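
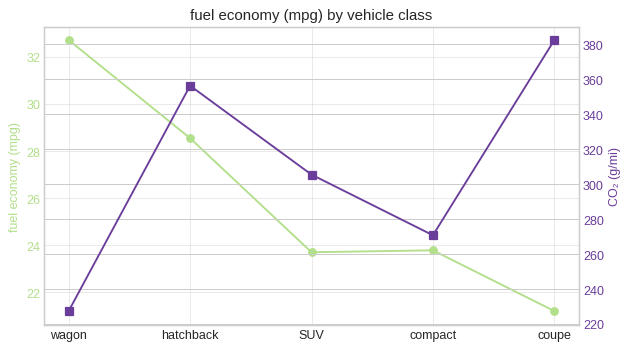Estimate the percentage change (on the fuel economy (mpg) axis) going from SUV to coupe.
SUV ≈ 24, coupe ≈ 21; (21 − 24) / 24 ≈ -12.5%.

≈ -12.5%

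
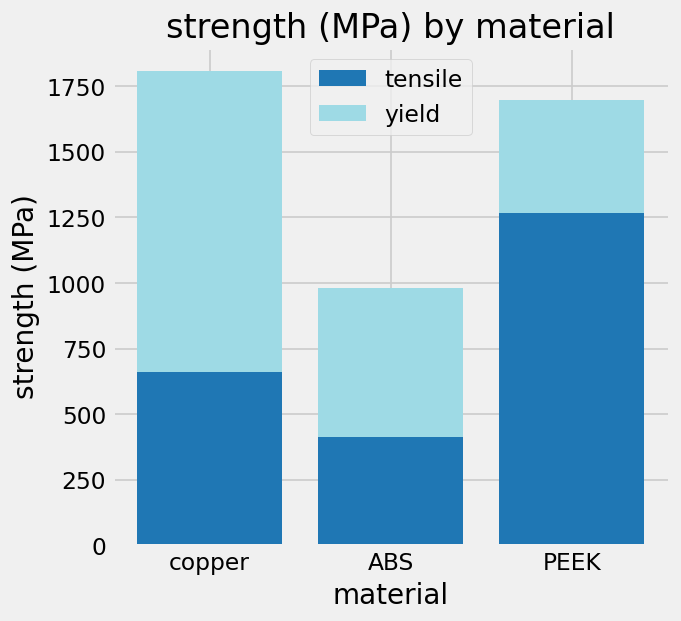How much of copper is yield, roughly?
≈ 1200

yield top ≈ 1800, bottom ≈ 600; segment ≈ 1200.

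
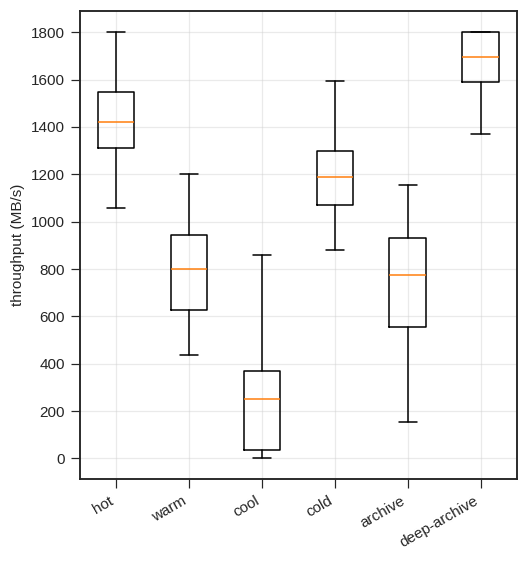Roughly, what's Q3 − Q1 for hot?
Q3 ≈ 1600, Q1 ≈ 1400; IQR ≈ 200.

≈ 200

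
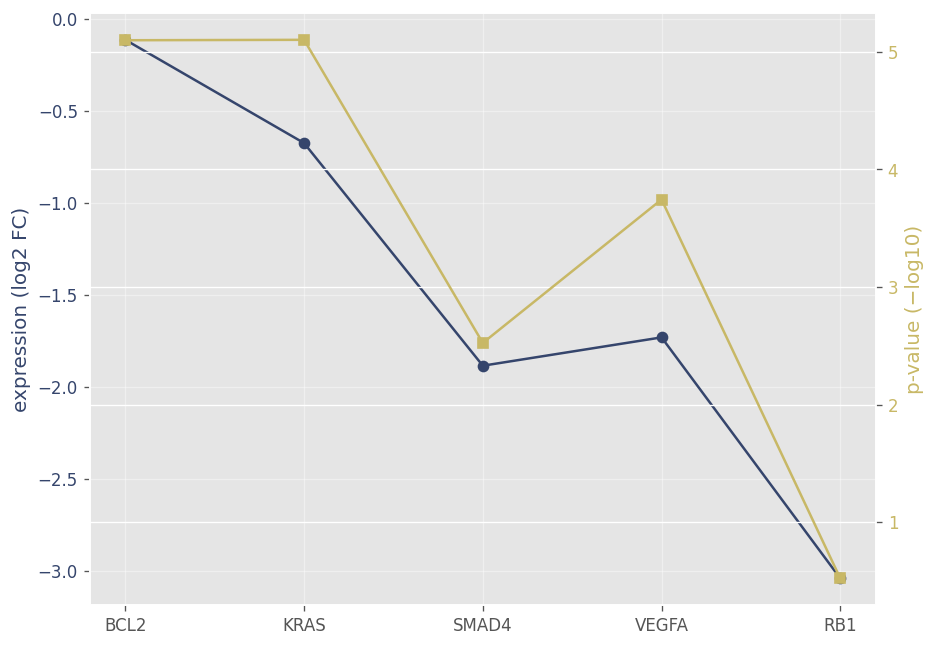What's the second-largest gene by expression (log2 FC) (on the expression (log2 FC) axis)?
KRAS

Top 3 (on the expression (log2 FC) axis): BCL2 ≈ 0.0, KRAS ≈ -0.5, VEGFA ≈ -1.5.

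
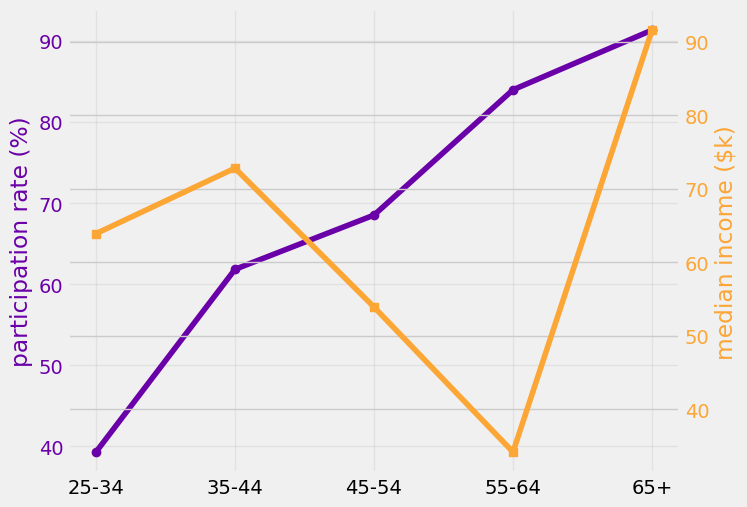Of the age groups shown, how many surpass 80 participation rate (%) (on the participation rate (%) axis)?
2

Above 80: 55-64, 65+.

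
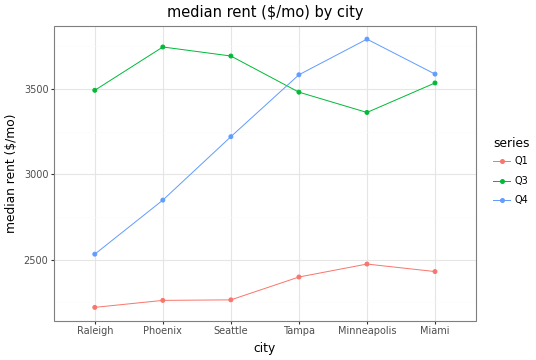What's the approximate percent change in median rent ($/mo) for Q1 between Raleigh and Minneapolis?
≈ +9.1%

Raleigh ≈ 2200, Minneapolis ≈ 2400; (2400 − 2200) / 2200 ≈ +9.1%.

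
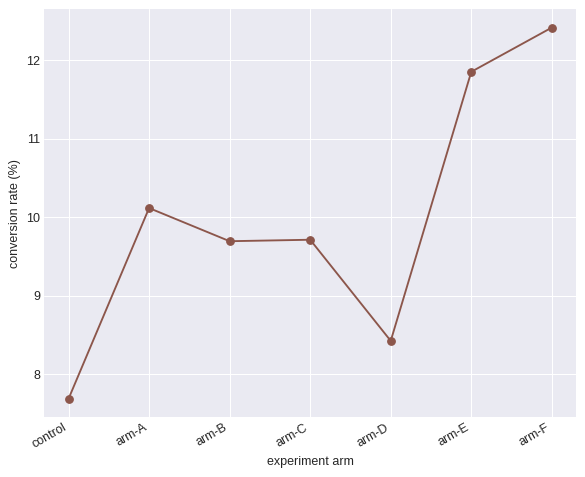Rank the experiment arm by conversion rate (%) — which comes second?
arm-E

Top 3: arm-F ≈ 12.5, arm-E ≈ 12.0, arm-A ≈ 10.0.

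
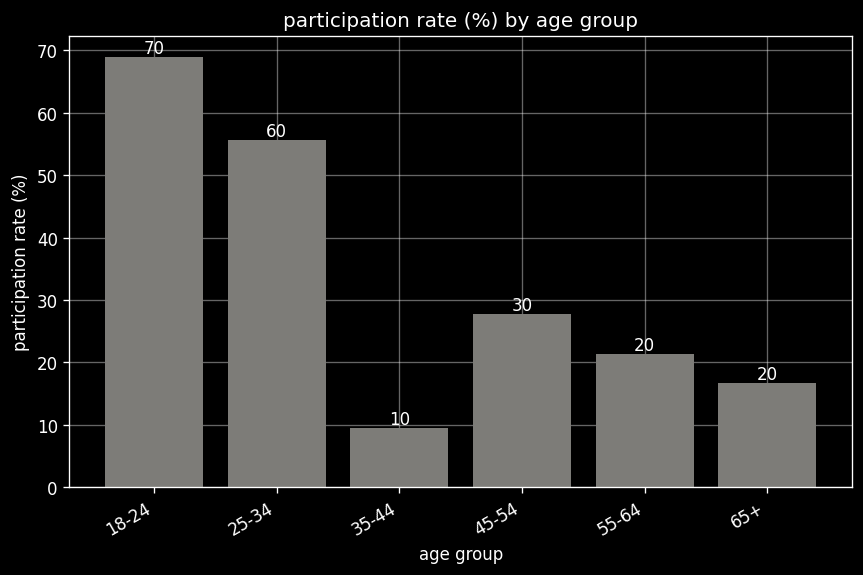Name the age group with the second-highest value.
25-34

Top 3: 18-24 ≈ 70, 25-34 ≈ 60, 45-54 ≈ 30.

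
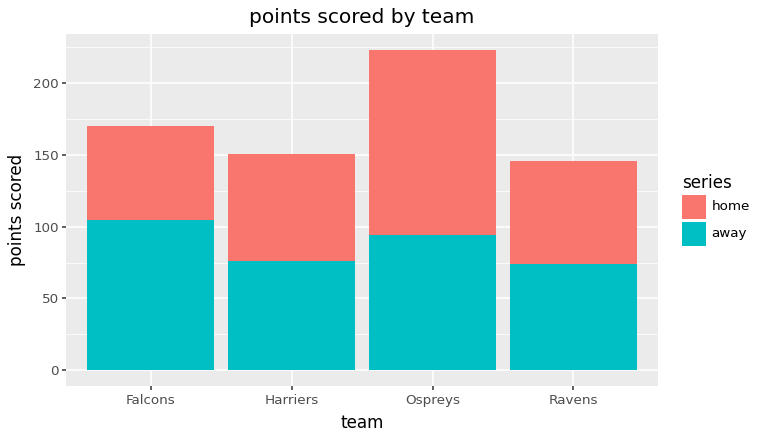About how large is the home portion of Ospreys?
≈ 120

home top ≈ 220, bottom ≈ 100; segment ≈ 120.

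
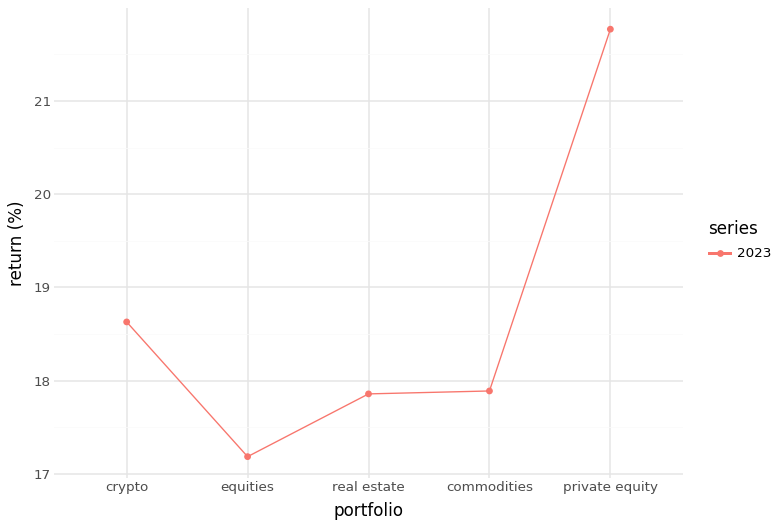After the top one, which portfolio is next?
crypto

Top 3: private equity ≈ 22.0, crypto ≈ 18.5, commodities ≈ 18.0.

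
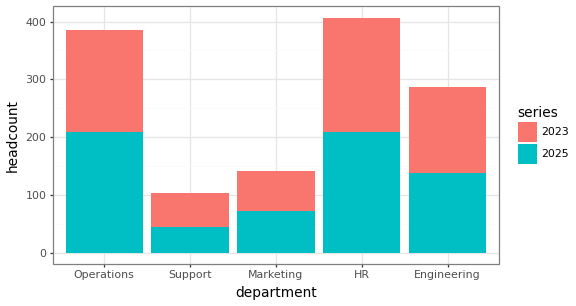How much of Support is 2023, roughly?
2023 top ≈ 100, bottom ≈ 50; segment ≈ 50.

≈ 50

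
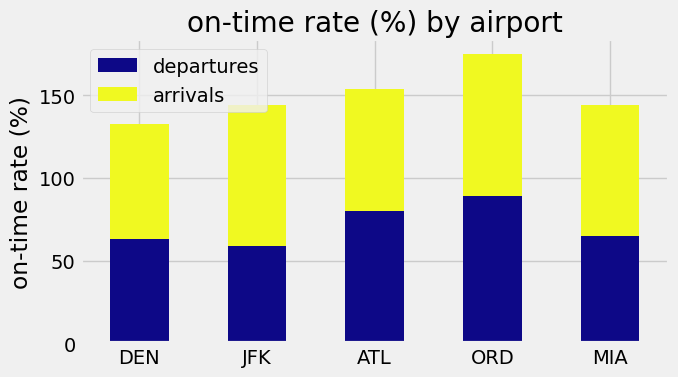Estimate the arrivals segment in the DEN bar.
arrivals top ≈ 140, bottom ≈ 60; segment ≈ 80.

≈ 80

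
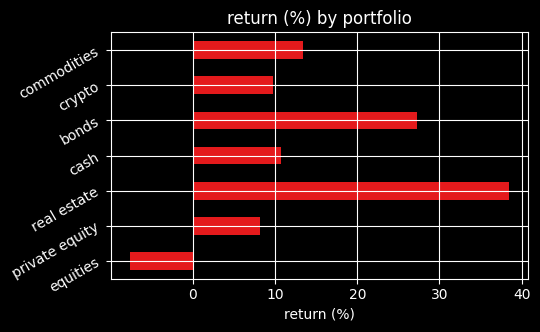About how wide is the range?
≈ 50

Max real estate ≈ 40, min equities ≈ -10; range ≈ 50.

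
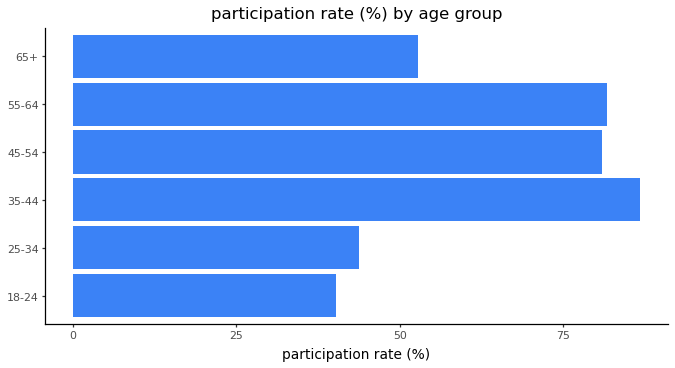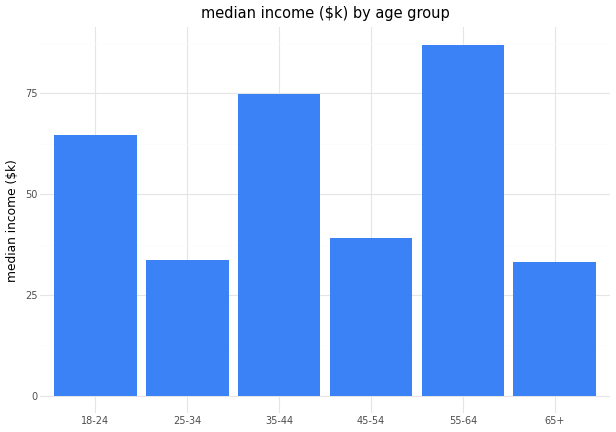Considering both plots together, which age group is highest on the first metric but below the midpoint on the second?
45-54

Chart 2 median median income ($k) ≈ 50; below-median age groups: 25-34, 45-54, 65+. Among those, 45-54 has the highest participation rate (%) (≈ 80).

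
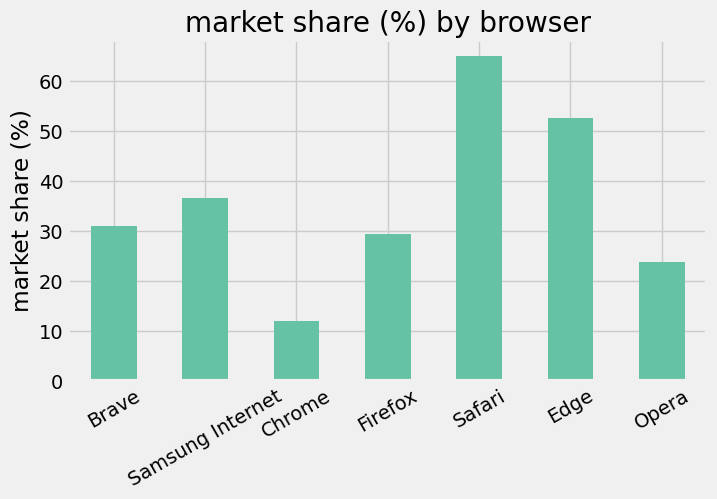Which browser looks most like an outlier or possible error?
Safari ≈ 60; the rest sit between ≈ 10 and ≈ 50.

Safari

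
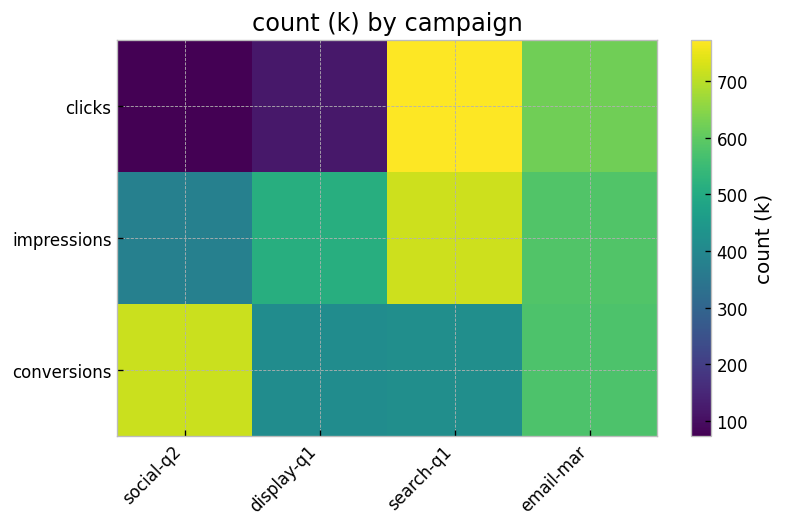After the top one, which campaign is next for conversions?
email-mar

Top 3 for conversions: social-q2 ≈ 700, email-mar ≈ 600, search-q1 ≈ 400.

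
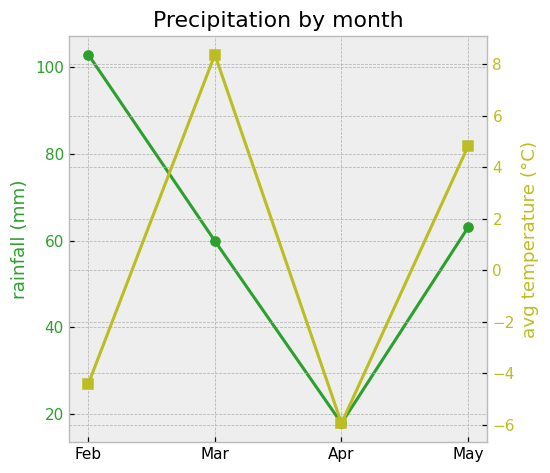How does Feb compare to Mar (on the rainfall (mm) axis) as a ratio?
Feb ≈ 100, Mar ≈ 60; 100/60 ≈ 1.67.

≈ 1.67×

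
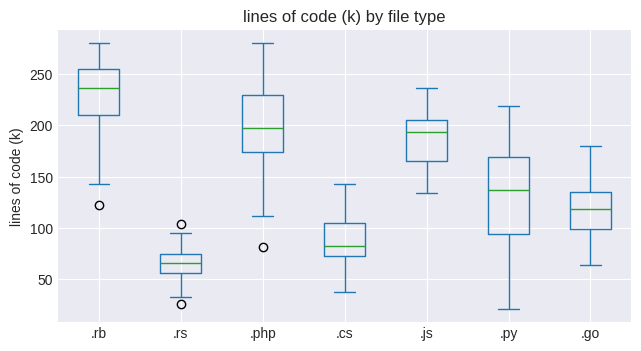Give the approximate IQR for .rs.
Q3 ≈ 80, Q1 ≈ 60; IQR ≈ 20.

≈ 20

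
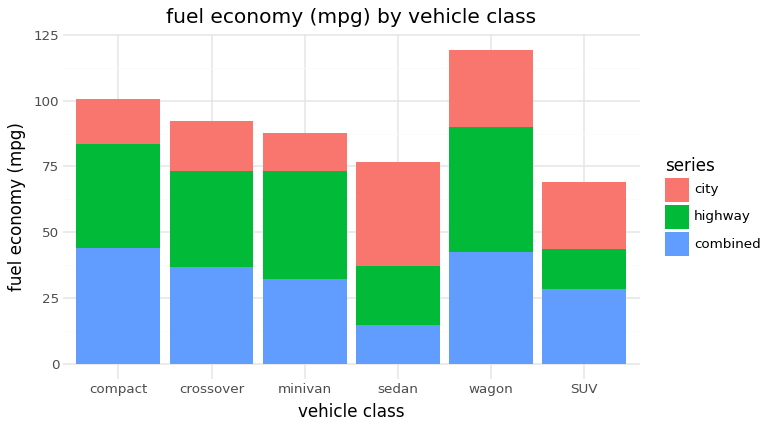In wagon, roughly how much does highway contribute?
≈ 50

highway top ≈ 90, bottom ≈ 40; segment ≈ 50.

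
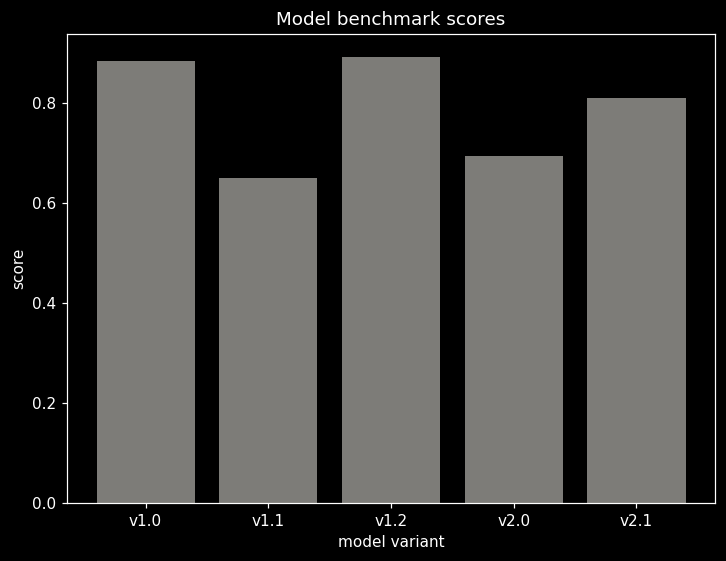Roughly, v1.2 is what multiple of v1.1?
≈ 1.5×

v1.2 ≈ 0.9, v1.1 ≈ 0.6; 0.9/0.6 ≈ 1.5.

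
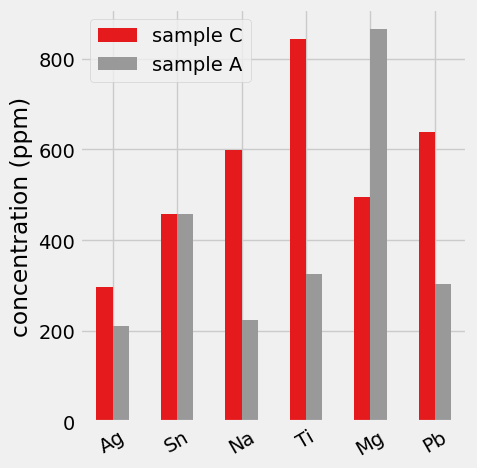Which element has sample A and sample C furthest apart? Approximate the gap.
Ti: sample A ≈ 300, sample C ≈ 800 → gap ≈ 500. Next-largest (Na) is only ≈ 400.

Ti, ≈ 500 ppm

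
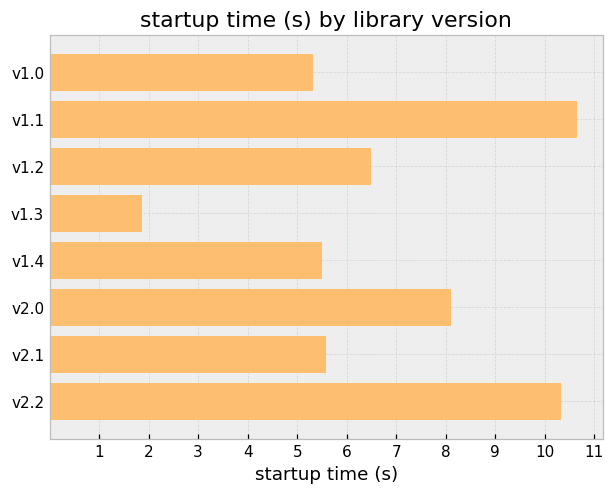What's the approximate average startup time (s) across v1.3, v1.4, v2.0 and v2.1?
≈ 6

(2 + 6 + 8 + 6) / 4 ≈ 6.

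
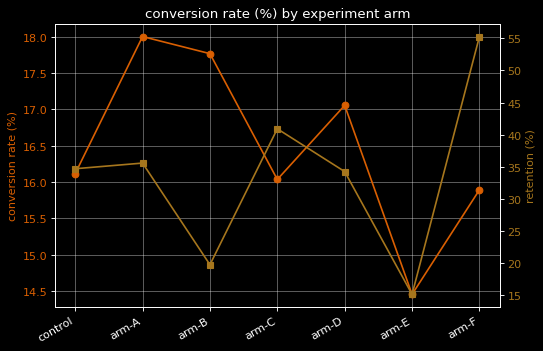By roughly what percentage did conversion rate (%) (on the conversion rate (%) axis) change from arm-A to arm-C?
arm-A ≈ 18.0, arm-C ≈ 16.0; (16.0 − 18.0) / 18.0 ≈ -11.1%.

≈ -11.1%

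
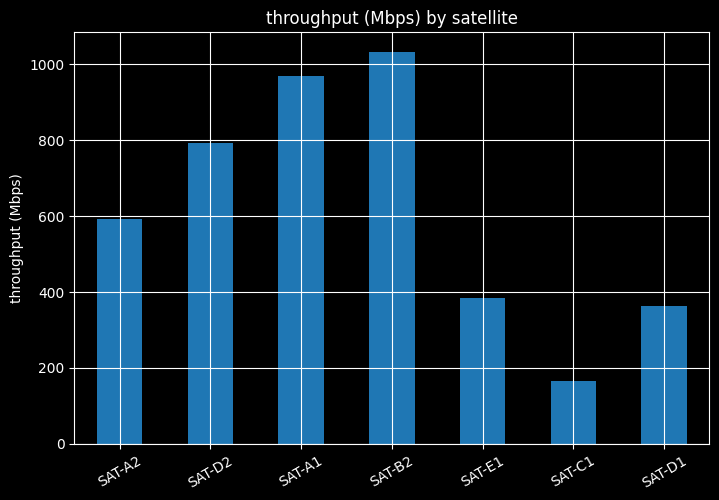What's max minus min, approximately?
Max SAT-B2 ≈ 1000, min SAT-C1 ≈ 200; range ≈ 800.

≈ 800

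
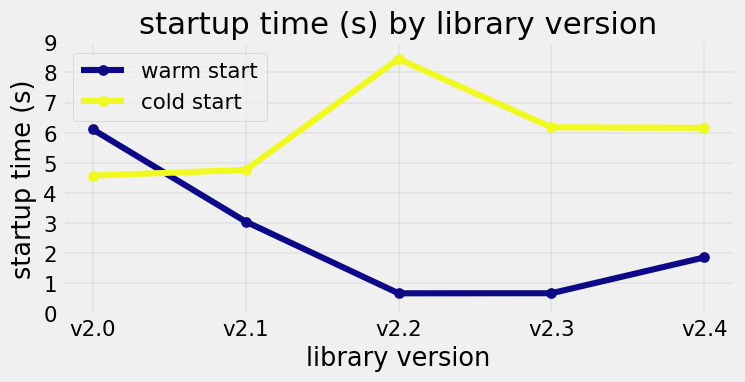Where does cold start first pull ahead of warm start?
v2.1

v2.0: cold start ≈ 5 vs warm start ≈ 6 (not yet); v2.1: cold start ≈ 5 vs warm start ≈ 3 (first crossover).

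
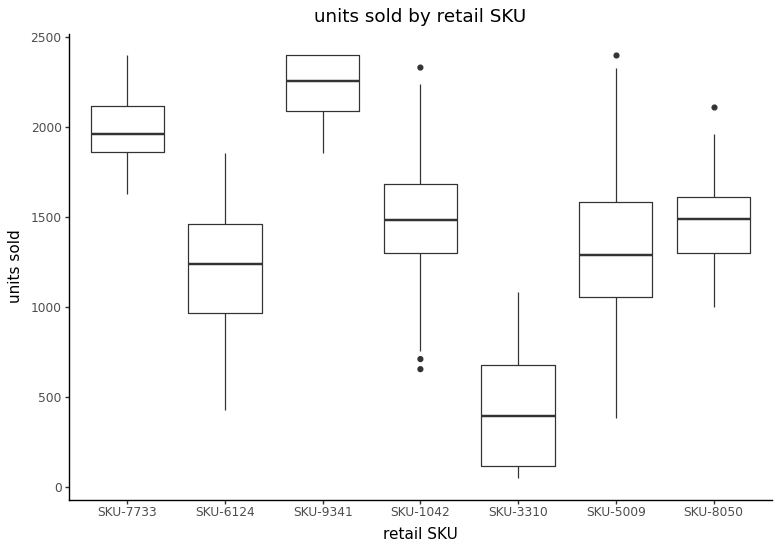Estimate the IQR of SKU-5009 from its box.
≈ 600

Q3 ≈ 1600, Q1 ≈ 1000; IQR ≈ 600.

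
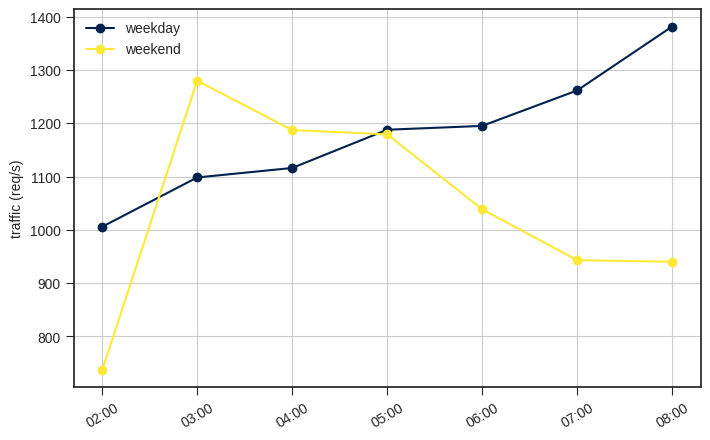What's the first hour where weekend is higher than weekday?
02:00: weekend ≈ 700 vs weekday ≈ 1000 (not yet); 03:00: weekend ≈ 1300 vs weekday ≈ 1100 (first crossover).

03:00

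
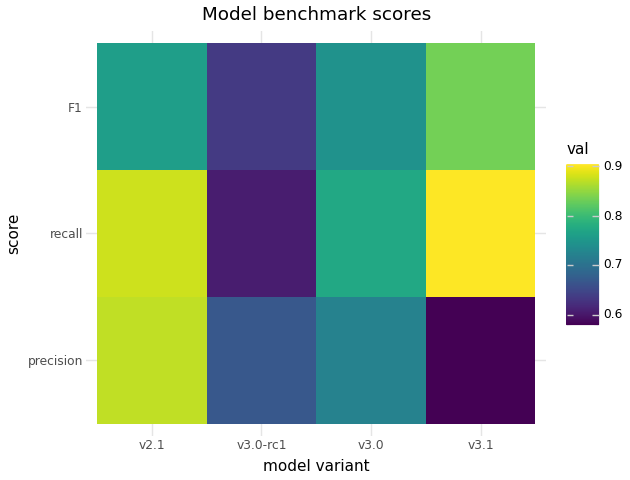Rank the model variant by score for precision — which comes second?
v3.0

Top 3 for precision: v2.1 ≈ 0.85, v3.0 ≈ 0.70, v3.0-rc1 ≈ 0.65.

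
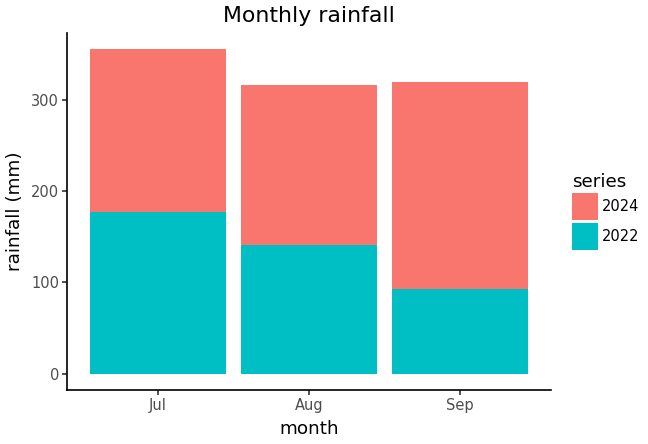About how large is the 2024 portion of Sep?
2024 top ≈ 300, bottom ≈ 100; segment ≈ 200.

≈ 200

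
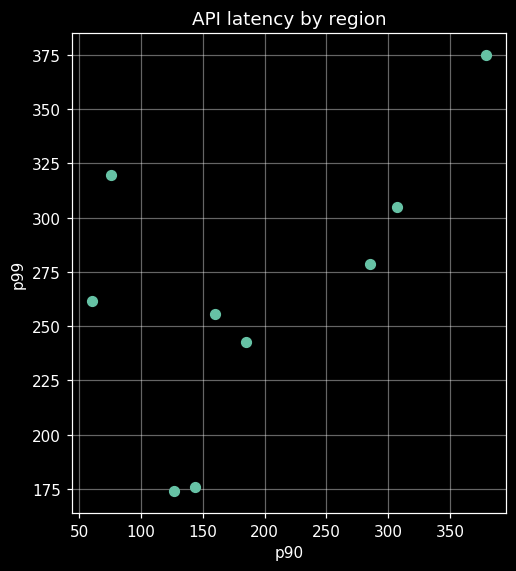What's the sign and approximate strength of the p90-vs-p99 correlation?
positive, moderate

Points are positively correlated; moderate (|r| ≈ 0.6).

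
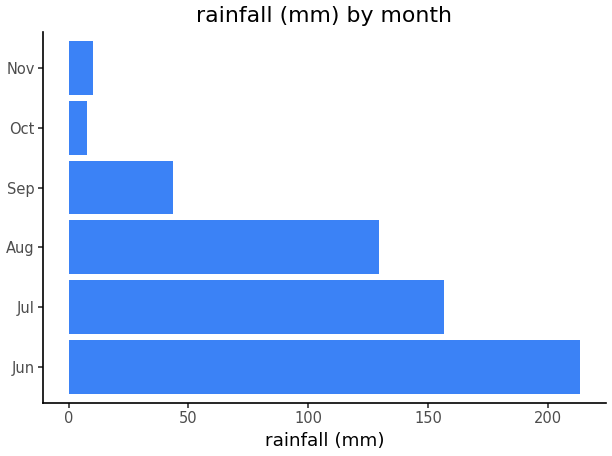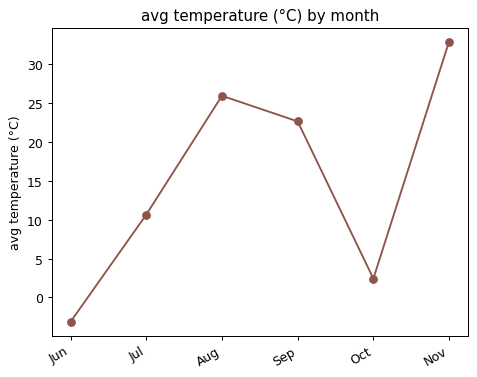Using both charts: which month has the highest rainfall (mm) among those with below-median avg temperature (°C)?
Jun

Chart 2 median avg temperature (°C) ≈ 15; below-median months: Jun, Jul, Oct. Among those, Jun has the highest rainfall (mm) (≈ 220).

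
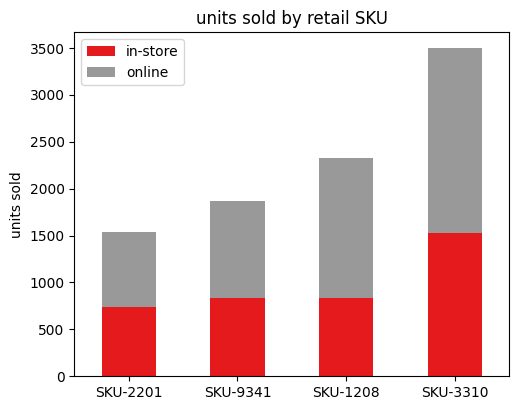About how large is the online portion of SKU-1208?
online top ≈ 2500, bottom ≈ 1000; segment ≈ 1500.

≈ 1500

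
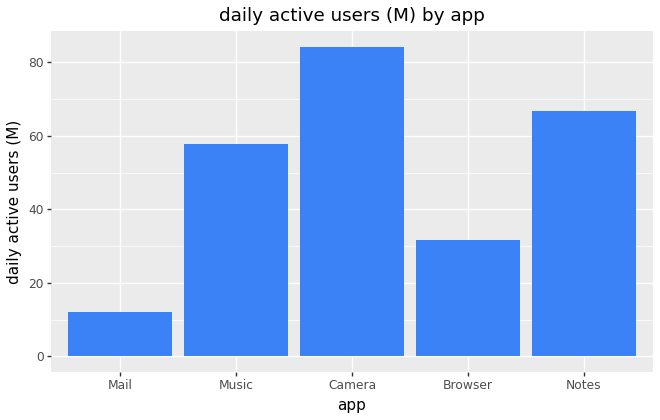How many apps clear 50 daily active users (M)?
Above 50: Music, Camera, Notes.

3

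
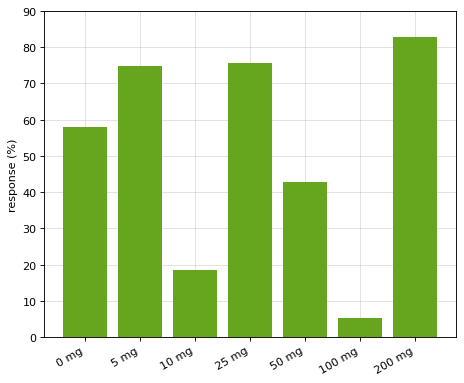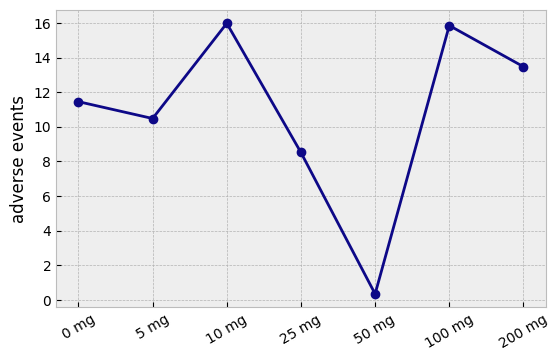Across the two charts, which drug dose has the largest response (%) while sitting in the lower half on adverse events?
Chart 2 median adverse events ≈ 12; below-median drug doses: 5 mg, 25 mg, 50 mg. Among those, 25 mg has the highest response (%) (≈ 80).

25 mg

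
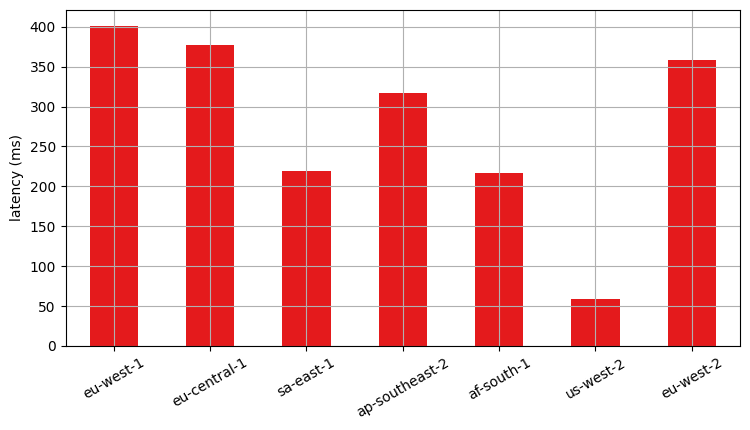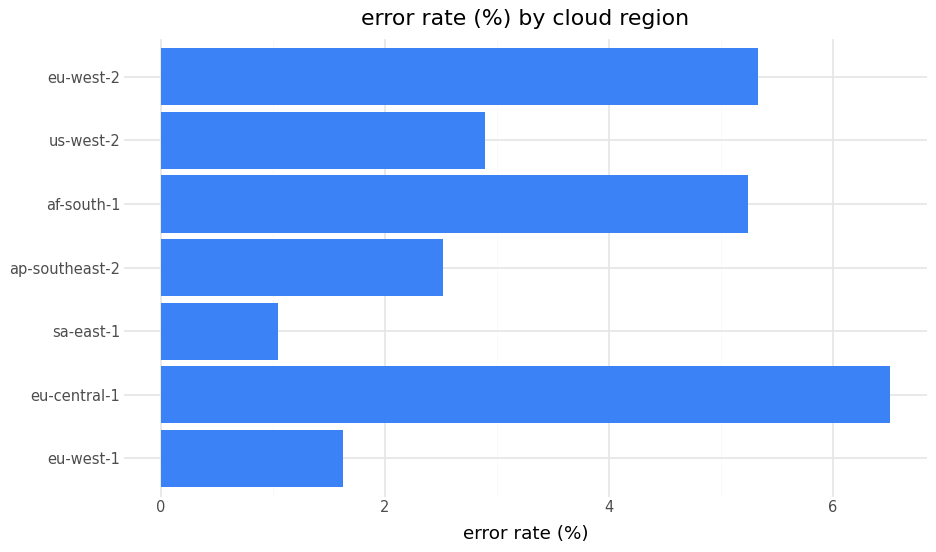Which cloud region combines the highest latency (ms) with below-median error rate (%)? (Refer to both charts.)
Chart 2 median error rate (%) ≈ 3; below-median cloud regions: eu-west-1, sa-east-1, ap-southeast-2. Among those, eu-west-1 has the highest latency (ms) (≈ 400).

eu-west-1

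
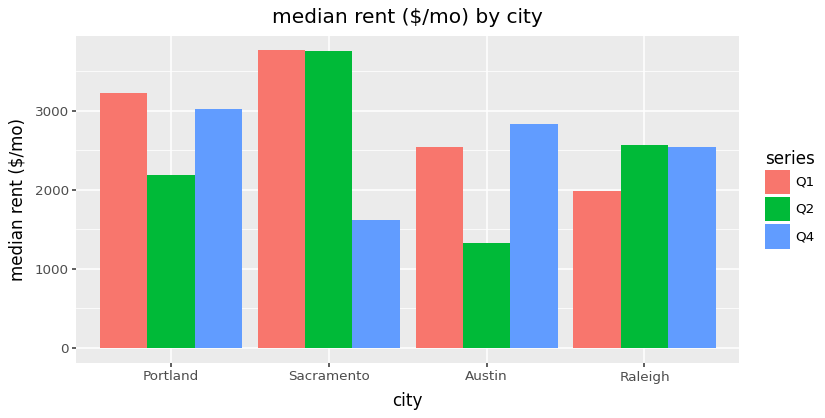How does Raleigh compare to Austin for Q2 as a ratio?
Raleigh ≈ 2500, Austin ≈ 1500; 2500/1500 ≈ 1.67.

≈ 1.67×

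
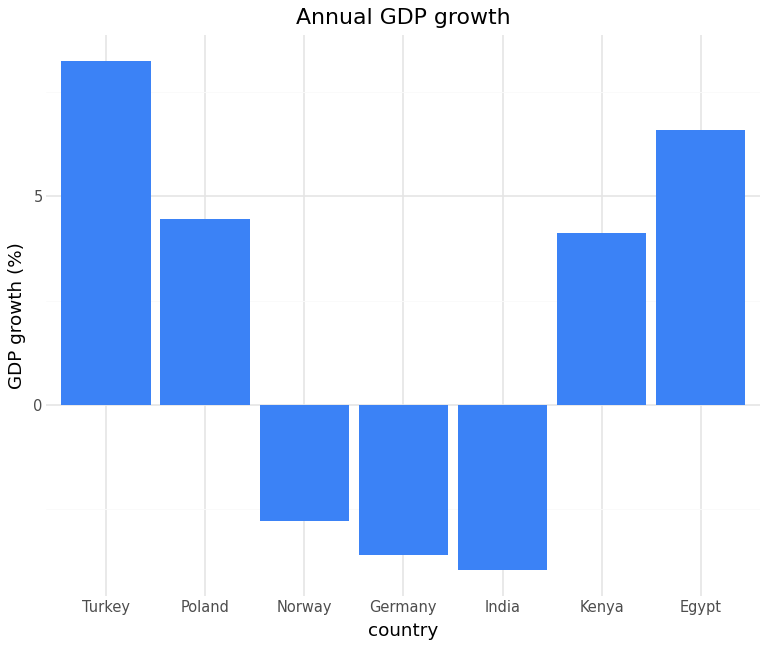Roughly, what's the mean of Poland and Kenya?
(4 + 4) / 2 ≈ 4.

≈ 4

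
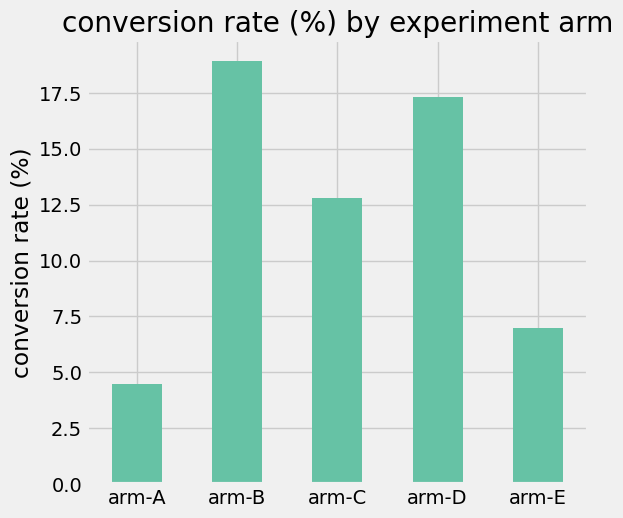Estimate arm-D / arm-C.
arm-D ≈ 18, arm-C ≈ 12; 18/12 ≈ 1.5.

≈ 1.5×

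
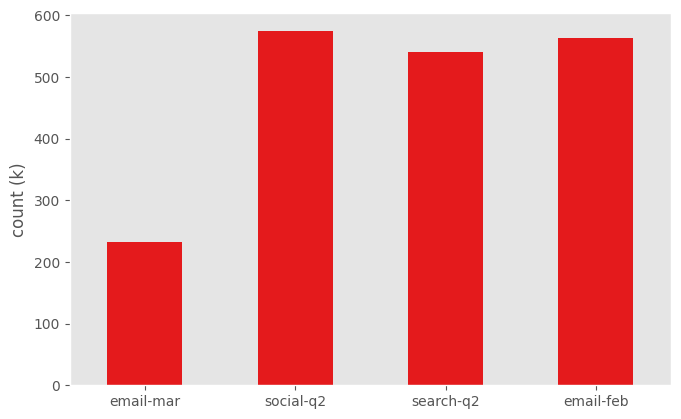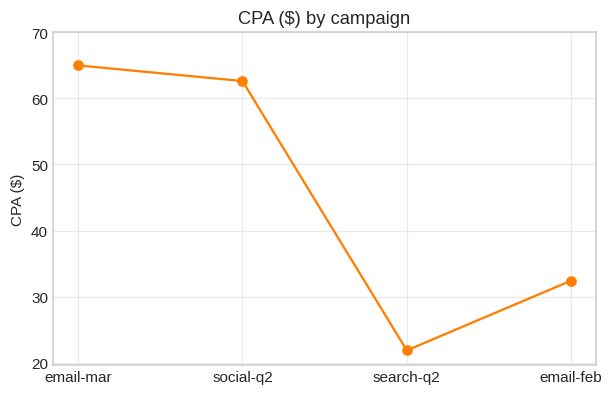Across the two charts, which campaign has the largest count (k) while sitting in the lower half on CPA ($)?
Chart 2 median CPA ($) ≈ 50; below-median campaigns: search-q2, email-feb. Among those, email-feb has the highest count (k) (≈ 600).

email-feb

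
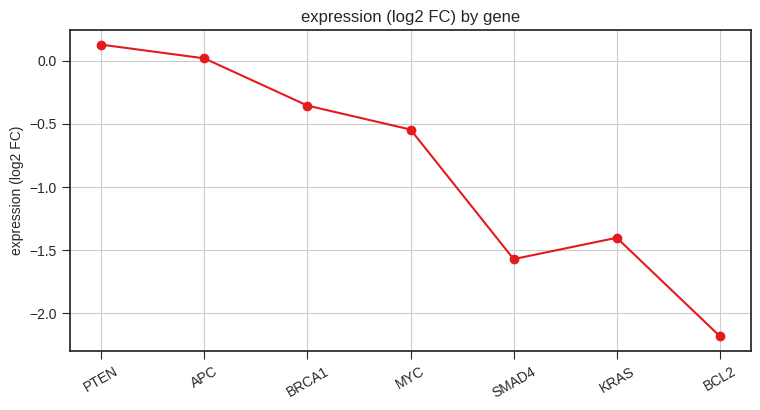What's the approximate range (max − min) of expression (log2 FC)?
Max PTEN ≈ 0.2, min BCL2 ≈ -2.2; range ≈ 2.4.

≈ 2.4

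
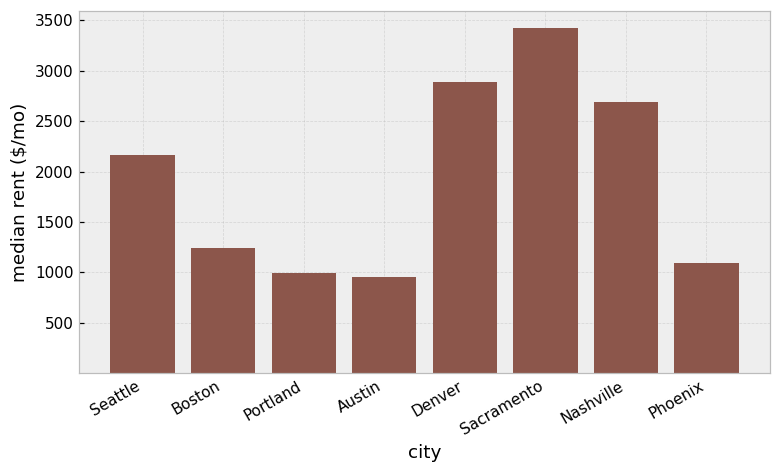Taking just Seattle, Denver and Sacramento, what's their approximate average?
≈ 2833

(2000 + 3000 + 3500) / 3 ≈ 2833.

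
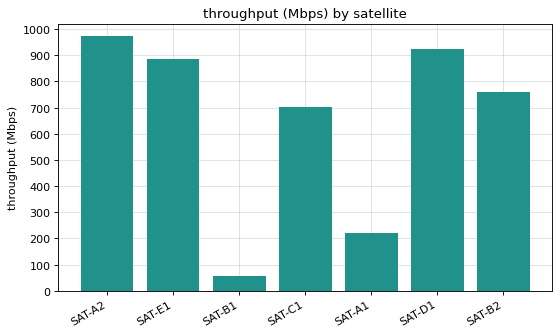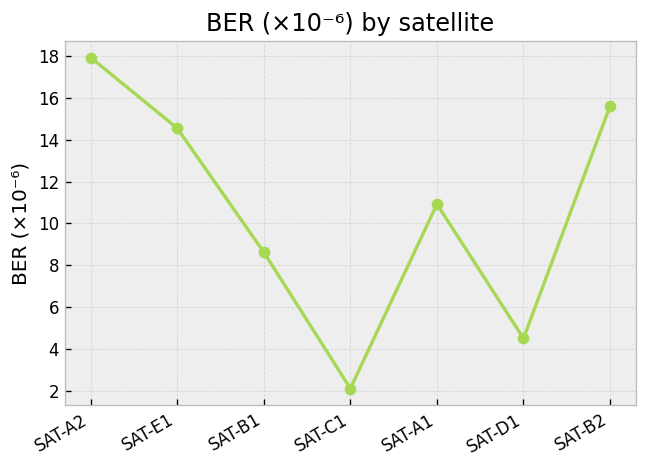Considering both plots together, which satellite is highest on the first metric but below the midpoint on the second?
SAT-D1

Chart 2 median BER (×10⁻⁶) ≈ 10; below-median satellites: SAT-B1, SAT-C1, SAT-D1. Among those, SAT-D1 has the highest throughput (Mbps) (≈ 900).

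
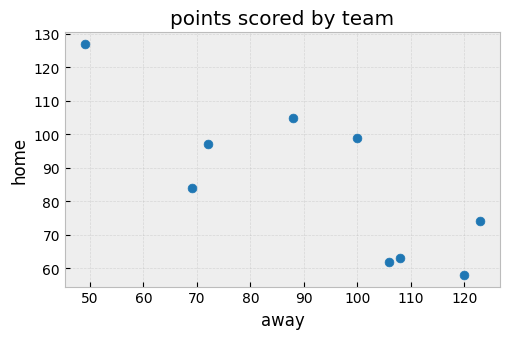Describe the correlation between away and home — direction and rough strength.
Points are negatively correlated; strong (|r| ≈ 0.8).

negative, strong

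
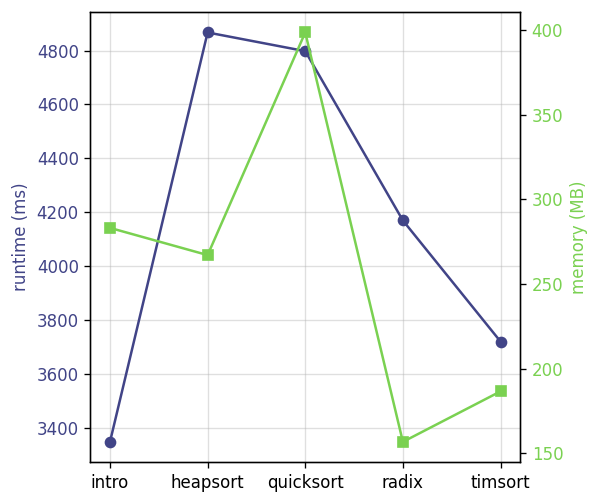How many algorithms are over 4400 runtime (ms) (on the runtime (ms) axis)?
2

Above 4400: heapsort, quicksort.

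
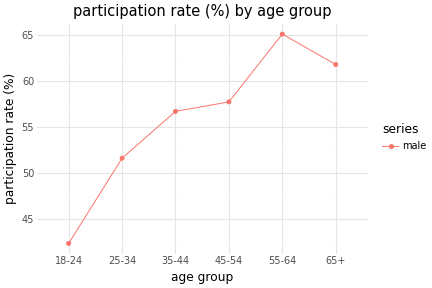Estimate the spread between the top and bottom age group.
≈ 24

Max 55-64 ≈ 66, min 18-24 ≈ 42; range ≈ 24.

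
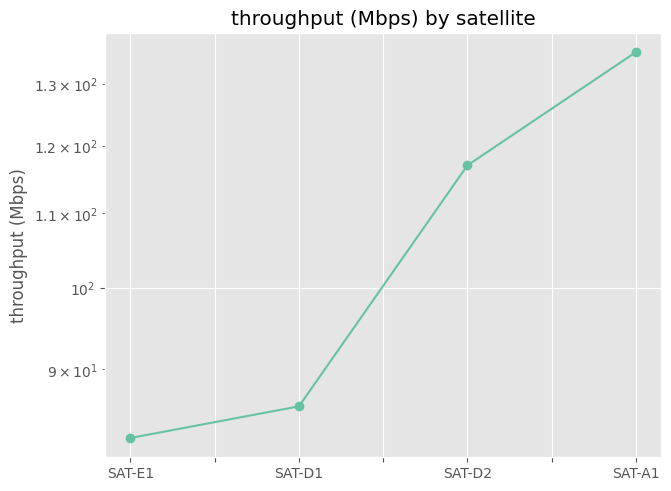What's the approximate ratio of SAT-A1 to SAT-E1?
≈ 1.69×

SAT-A1 ≈ 135, SAT-E1 ≈ 80; 135/80 ≈ 1.69.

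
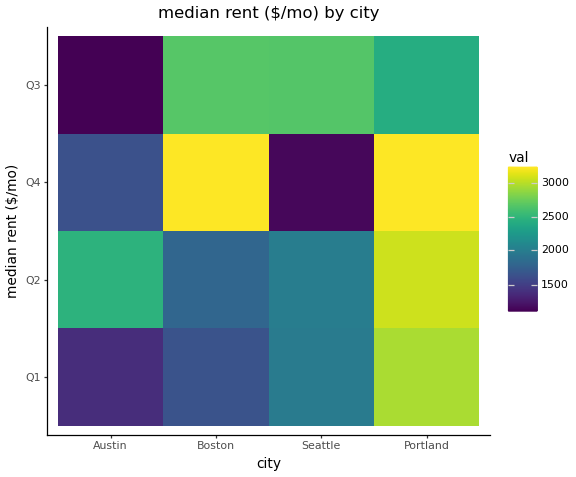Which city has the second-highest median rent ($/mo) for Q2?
Austin

Top 3 for Q2: Portland ≈ 3000, Austin ≈ 2400, Seattle ≈ 2000.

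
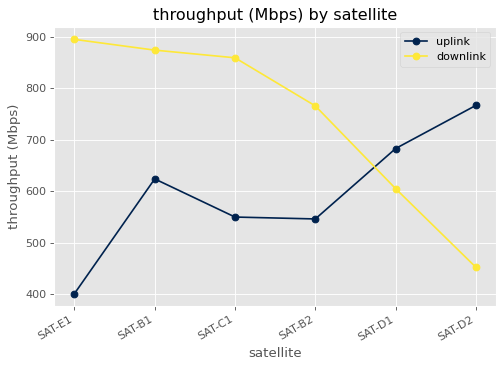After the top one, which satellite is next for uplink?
SAT-D1

Top 3 for uplink: SAT-D2 ≈ 750, SAT-D1 ≈ 700, SAT-B1 ≈ 600.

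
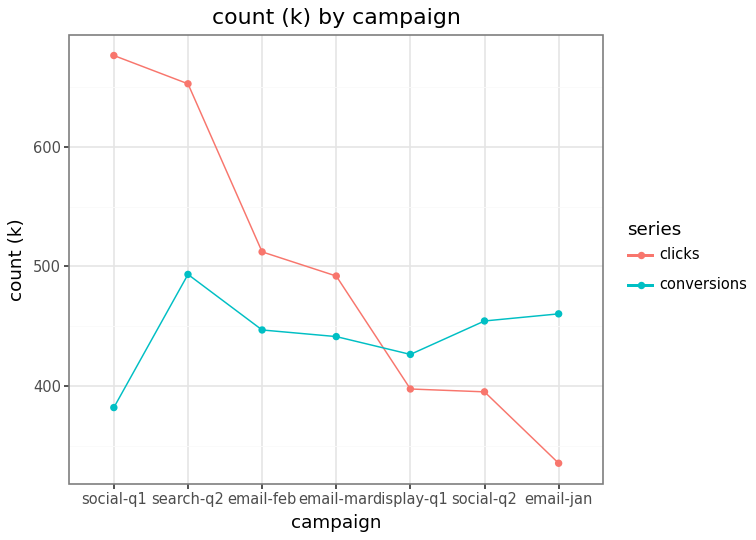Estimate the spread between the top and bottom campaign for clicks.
≈ 350

Max social-q1 ≈ 700, min email-jan ≈ 350; range ≈ 350.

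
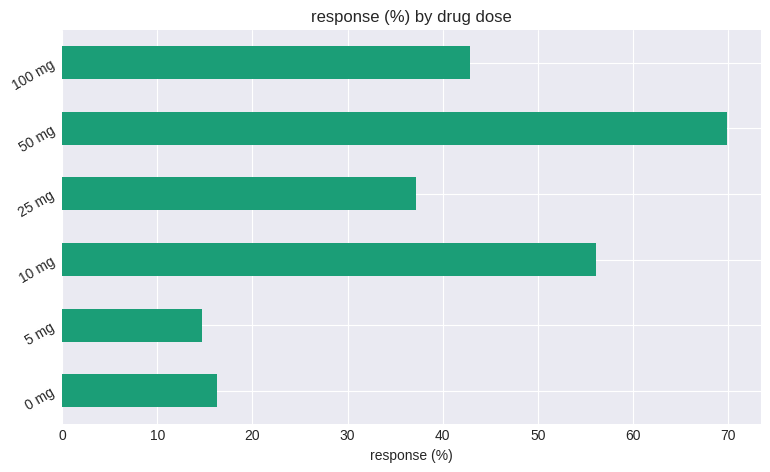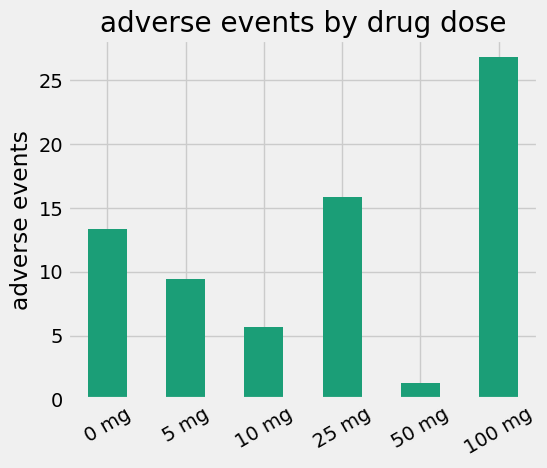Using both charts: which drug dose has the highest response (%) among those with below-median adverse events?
50 mg

Chart 2 median adverse events ≈ 10; below-median drug doses: 5 mg, 10 mg, 50 mg. Among those, 50 mg has the highest response (%) (≈ 70).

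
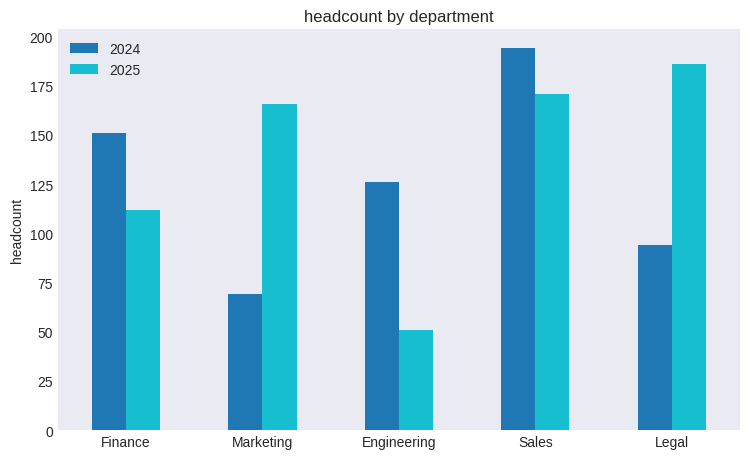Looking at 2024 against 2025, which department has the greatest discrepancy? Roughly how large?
Marketing, ≈ 100

Marketing: 2024 ≈ 60, 2025 ≈ 160 → gap ≈ 100. Next-largest (Legal) is only ≈ 80.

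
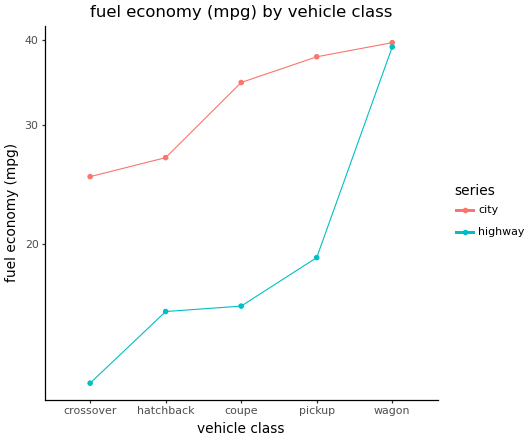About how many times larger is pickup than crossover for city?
pickup ≈ 40, crossover ≈ 25; 40/25 ≈ 1.6.

≈ 1.6×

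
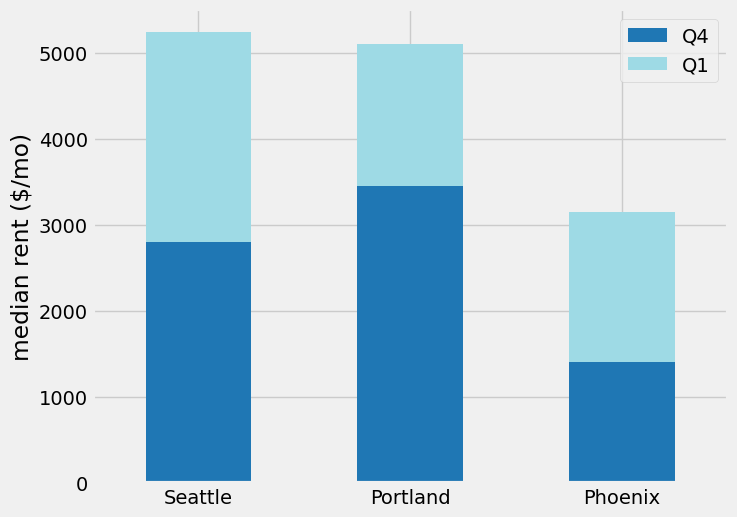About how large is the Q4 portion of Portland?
≈ 3500

Q4 top ≈ 3500, bottom ≈ 0; segment ≈ 3500.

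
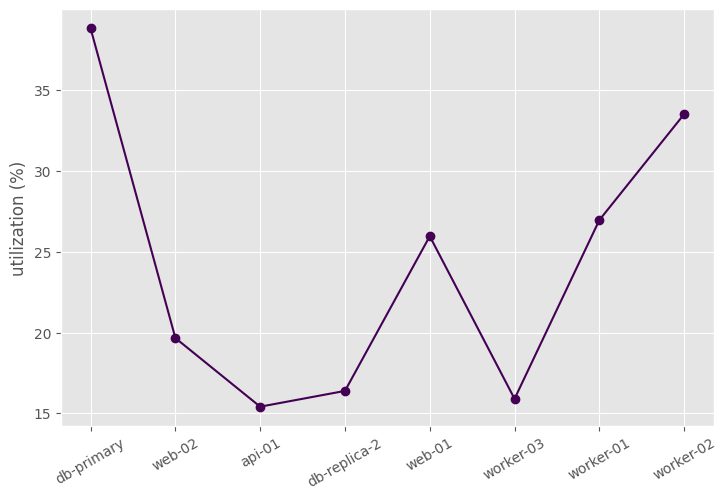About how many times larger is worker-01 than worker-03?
≈ 1.62×

worker-01 ≈ 26, worker-03 ≈ 16; 26/16 ≈ 1.62.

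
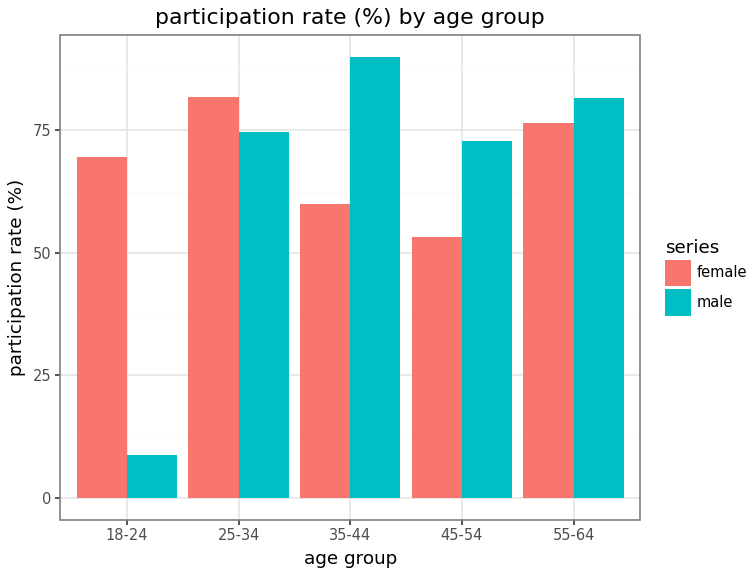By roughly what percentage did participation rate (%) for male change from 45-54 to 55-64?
45-54 ≈ 70, 55-64 ≈ 80; (80 − 70) / 70 ≈ +14.3%.

≈ +14.3%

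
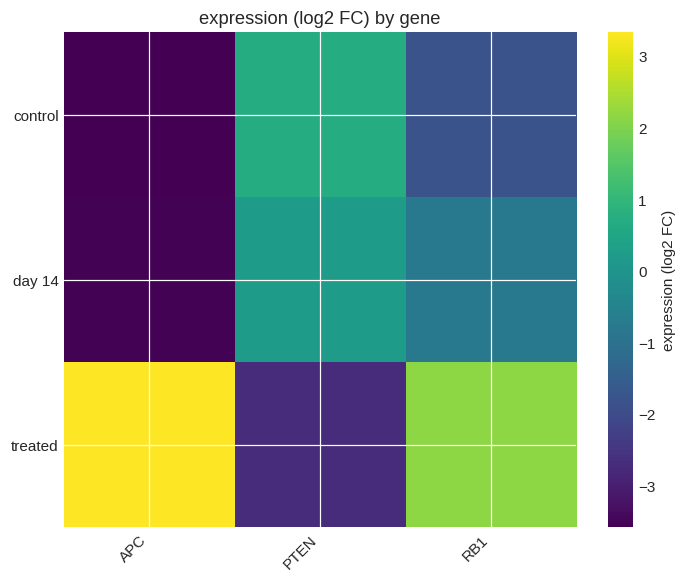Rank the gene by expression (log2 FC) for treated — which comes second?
Top 3 for treated: APC ≈ 3, RB1 ≈ 2, PTEN ≈ -3.

RB1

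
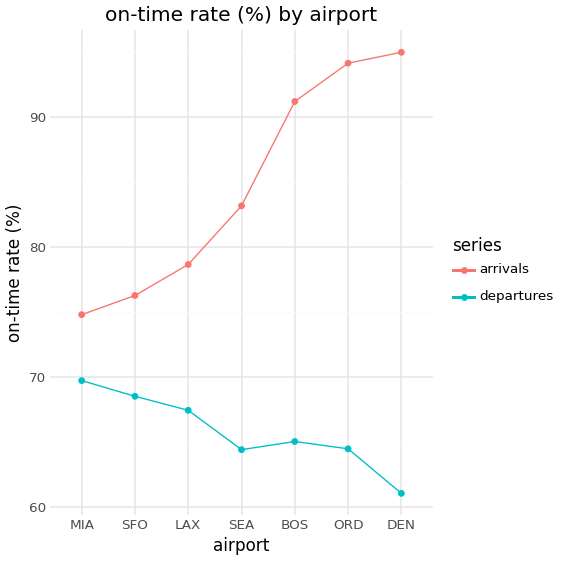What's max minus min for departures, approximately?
≈ 10

Max MIA ≈ 70, min DEN ≈ 60; range ≈ 10.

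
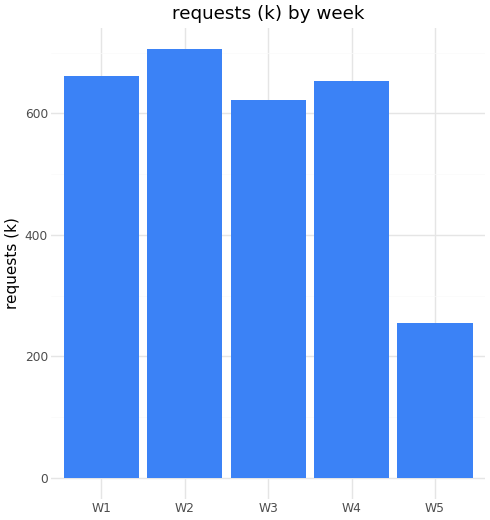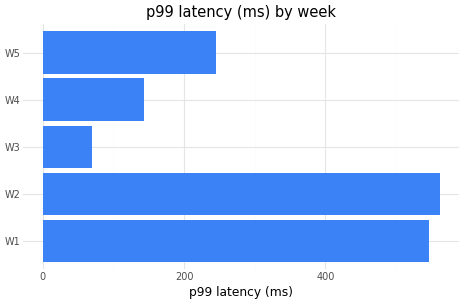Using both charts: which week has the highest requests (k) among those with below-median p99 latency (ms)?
W4

Chart 2 median p99 latency (ms) ≈ 200; below-median weeks: W3, W4. Among those, W4 has the highest requests (k) (≈ 700).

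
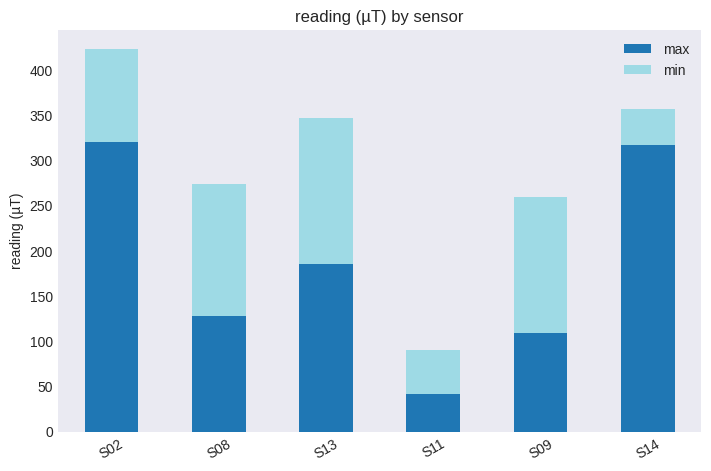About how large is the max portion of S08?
≈ 150

max top ≈ 150, bottom ≈ 0; segment ≈ 150.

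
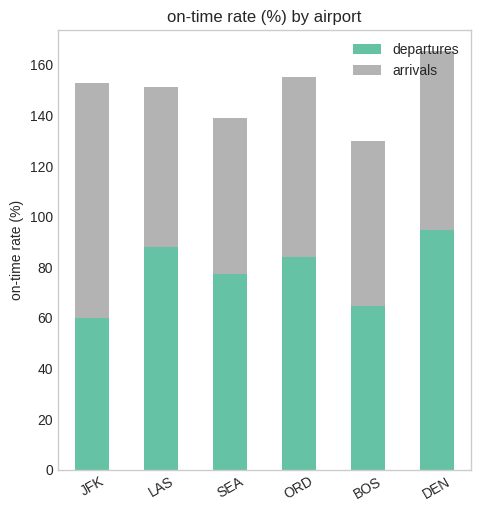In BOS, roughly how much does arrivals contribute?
≈ 60

arrivals top ≈ 120, bottom ≈ 60; segment ≈ 60.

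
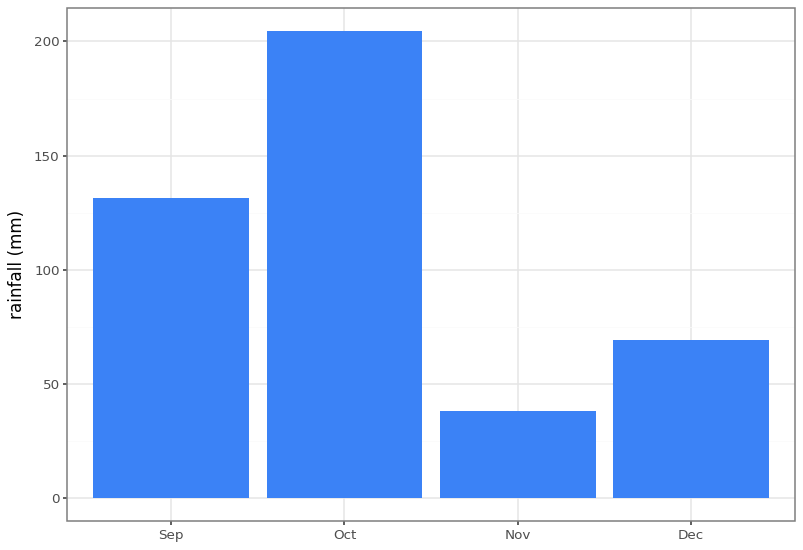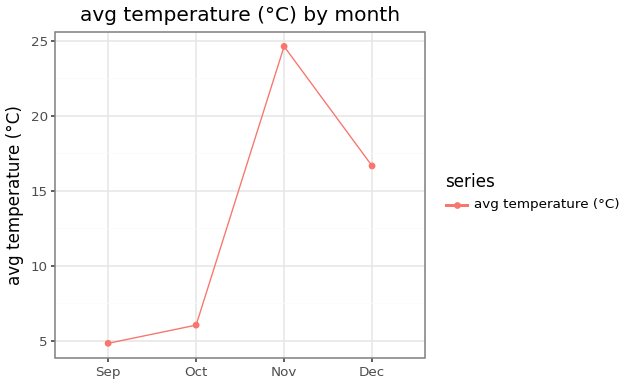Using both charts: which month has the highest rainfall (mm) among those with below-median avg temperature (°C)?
Chart 2 median avg temperature (°C) ≈ 10; below-median months: Sep, Oct. Among those, Oct has the highest rainfall (mm) (≈ 200).

Oct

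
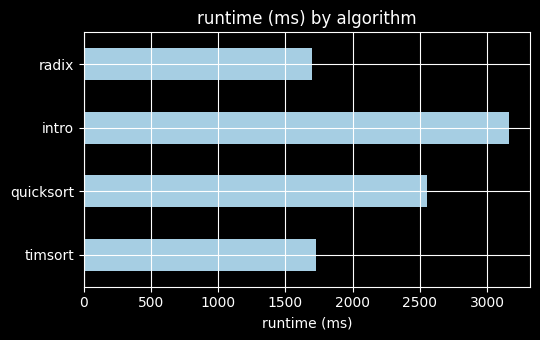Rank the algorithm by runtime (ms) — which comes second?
Top 3: intro ≈ 3000, quicksort ≈ 2500, timsort ≈ 1500.

quicksort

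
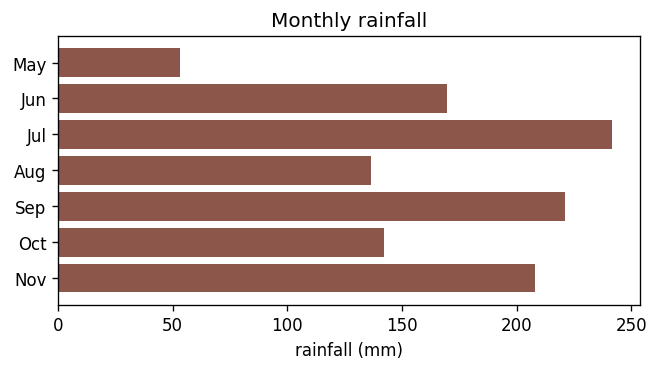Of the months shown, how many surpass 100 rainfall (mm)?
Above 100: Jun, Jul, Aug, Sep, Oct, Nov.

6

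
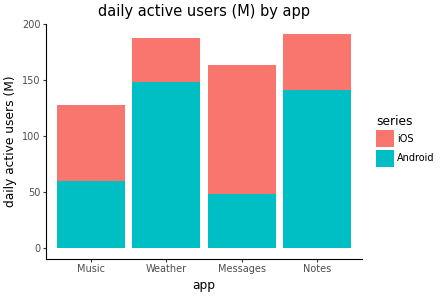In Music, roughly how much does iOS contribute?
≈ 60

iOS top ≈ 120, bottom ≈ 60; segment ≈ 60.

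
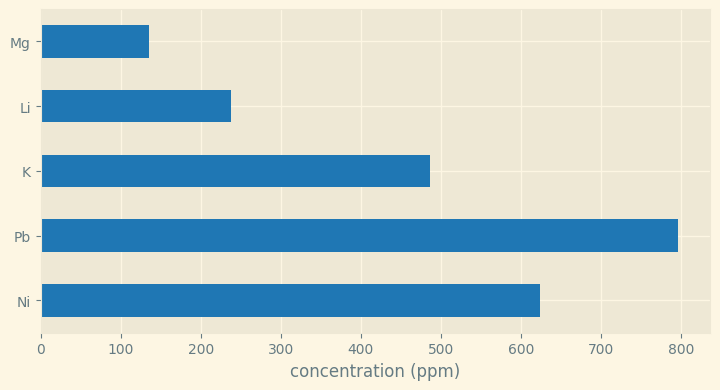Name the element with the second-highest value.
Ni

Top 3: Pb ≈ 800, Ni ≈ 600, K ≈ 500.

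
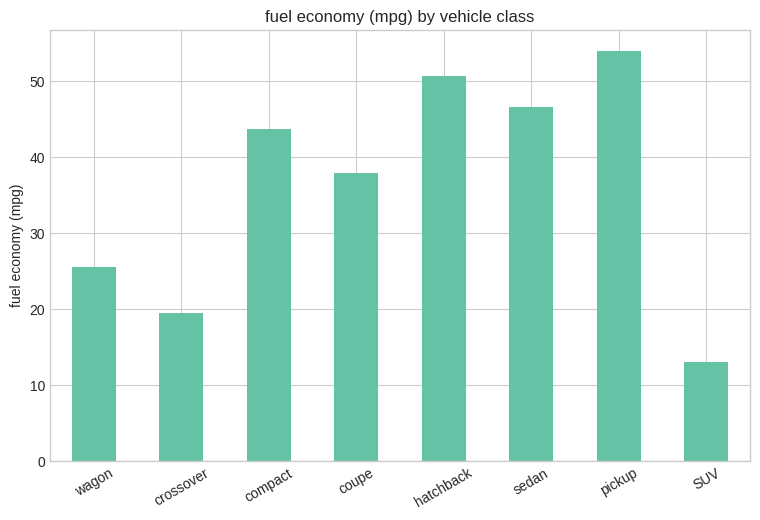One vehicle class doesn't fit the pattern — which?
SUV

SUV ≈ 15; the rest sit between ≈ 20 and ≈ 55.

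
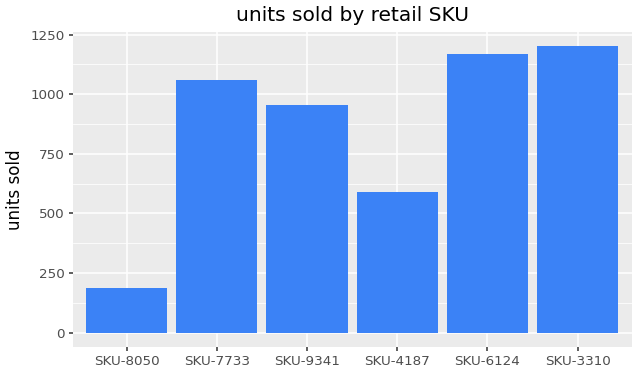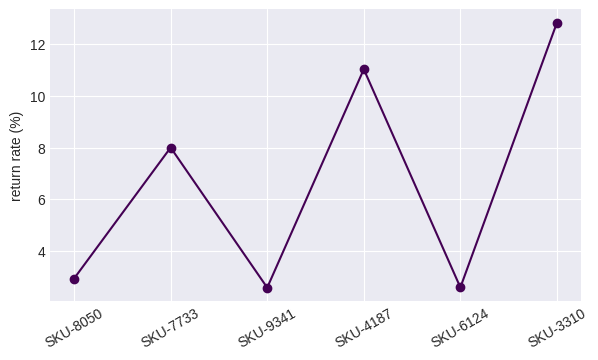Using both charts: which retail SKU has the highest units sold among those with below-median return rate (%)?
Chart 2 median return rate (%) ≈ 6; below-median retail SKUs: SKU-8050, SKU-9341, SKU-6124. Among those, SKU-6124 has the highest units sold (≈ 1200).

SKU-6124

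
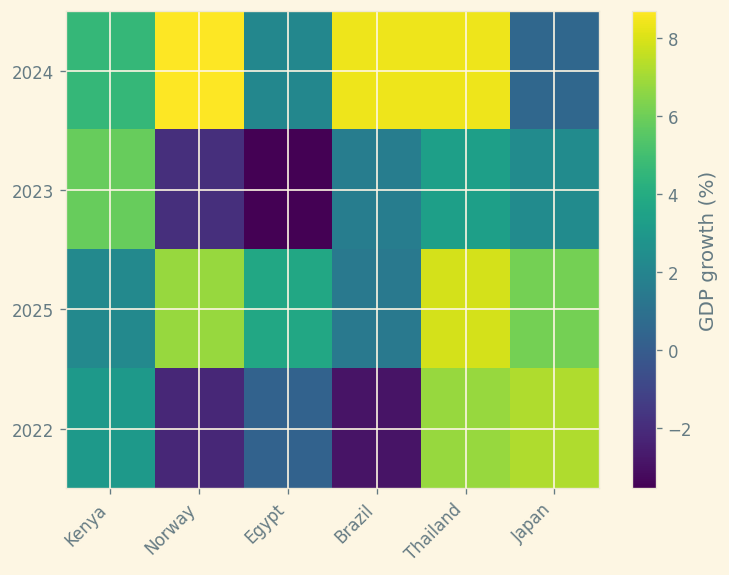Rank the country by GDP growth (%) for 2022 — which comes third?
Top 4 for 2022: Japan ≈ 8, Thailand ≈ 6, Kenya ≈ 4, Egypt ≈ 0.

Kenya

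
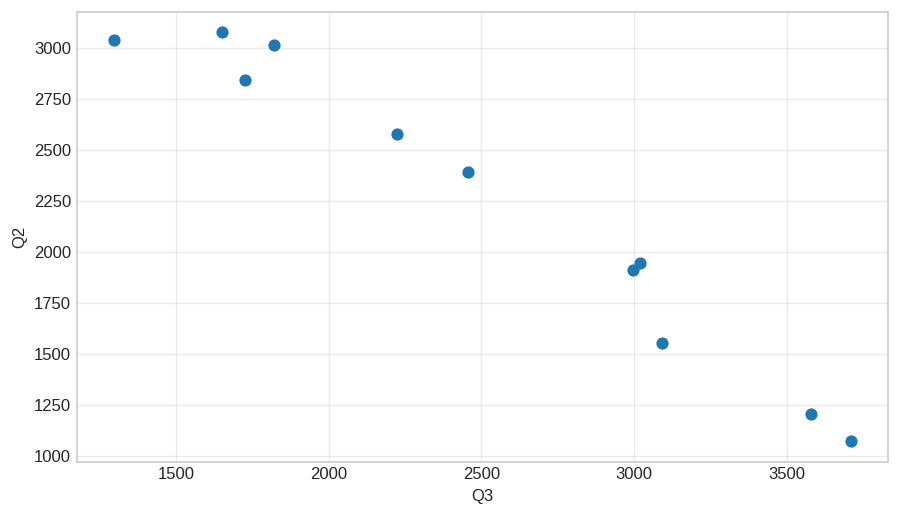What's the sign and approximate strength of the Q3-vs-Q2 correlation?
negative, strong

Points are negatively correlated; strong (|r| ≈ 1.0).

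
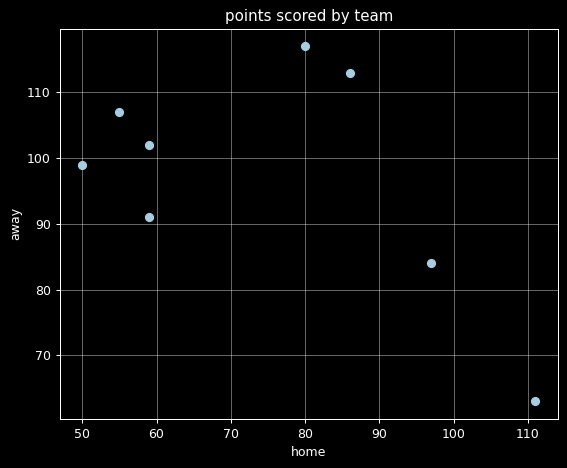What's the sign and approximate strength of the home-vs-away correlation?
negative, moderate

Points are negatively correlated; moderate (|r| ≈ 0.5).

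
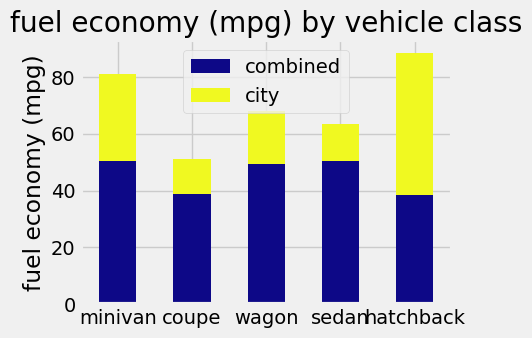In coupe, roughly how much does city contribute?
≈ 10

city top ≈ 50, bottom ≈ 40; segment ≈ 10.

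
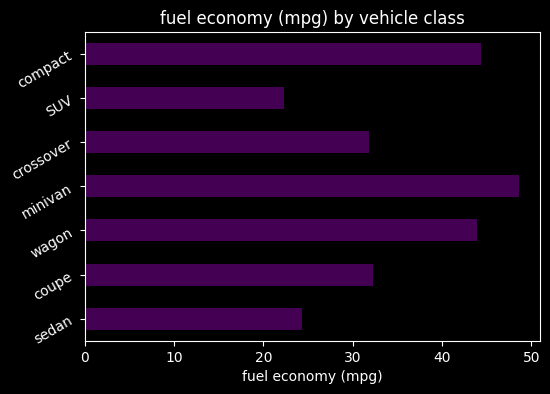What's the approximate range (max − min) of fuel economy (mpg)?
Max minivan ≈ 50, min SUV ≈ 20; range ≈ 30.

≈ 30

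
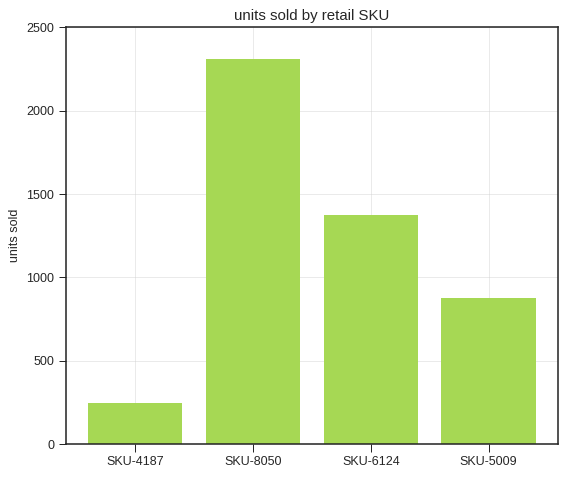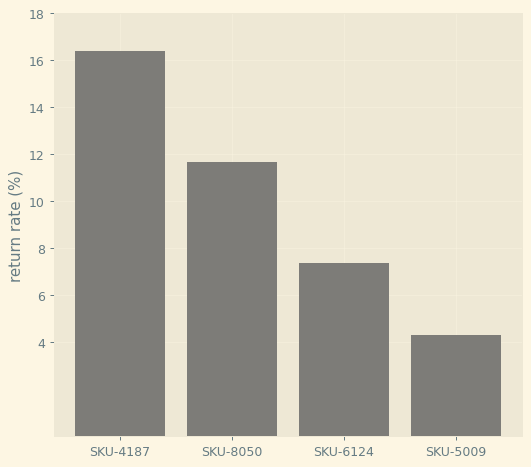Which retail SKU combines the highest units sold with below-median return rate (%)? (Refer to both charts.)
SKU-6124

Chart 2 median return rate (%) ≈ 10; below-median retail SKUs: SKU-6124, SKU-5009. Among those, SKU-6124 has the highest units sold (≈ 1500).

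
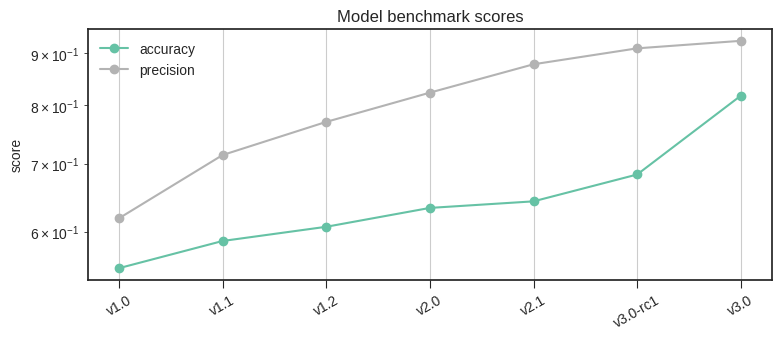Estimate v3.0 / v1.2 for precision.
≈ 1.27×

v3.0 ≈ 0.95, v1.2 ≈ 0.75; 0.95/0.75 ≈ 1.27.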